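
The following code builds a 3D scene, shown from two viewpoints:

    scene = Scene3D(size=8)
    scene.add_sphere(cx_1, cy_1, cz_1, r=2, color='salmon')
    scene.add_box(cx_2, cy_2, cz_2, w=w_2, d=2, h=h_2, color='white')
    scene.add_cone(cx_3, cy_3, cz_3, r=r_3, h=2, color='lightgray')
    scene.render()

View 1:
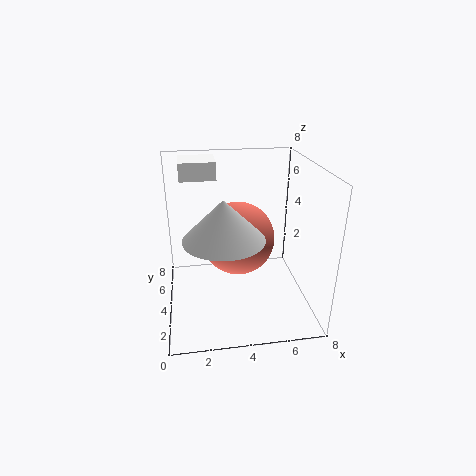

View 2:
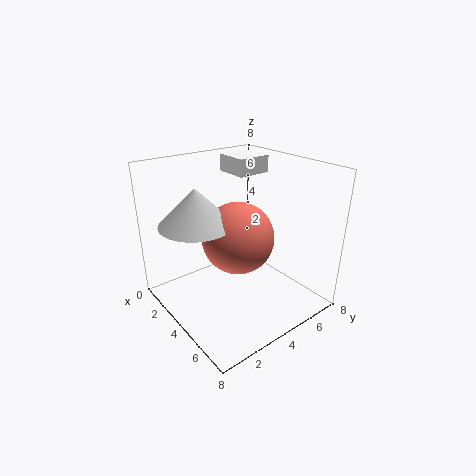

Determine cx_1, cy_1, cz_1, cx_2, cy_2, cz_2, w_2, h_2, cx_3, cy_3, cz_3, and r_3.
cx_1 = 4, cy_1 = 4, cz_1 = 4, cx_2 = 1, cy_2 = 5, cz_2 = 7, w_2 = 2, h_2 = 1, cx_3 = 3, cy_3 = 2, cz_3 = 5, r_3 = 2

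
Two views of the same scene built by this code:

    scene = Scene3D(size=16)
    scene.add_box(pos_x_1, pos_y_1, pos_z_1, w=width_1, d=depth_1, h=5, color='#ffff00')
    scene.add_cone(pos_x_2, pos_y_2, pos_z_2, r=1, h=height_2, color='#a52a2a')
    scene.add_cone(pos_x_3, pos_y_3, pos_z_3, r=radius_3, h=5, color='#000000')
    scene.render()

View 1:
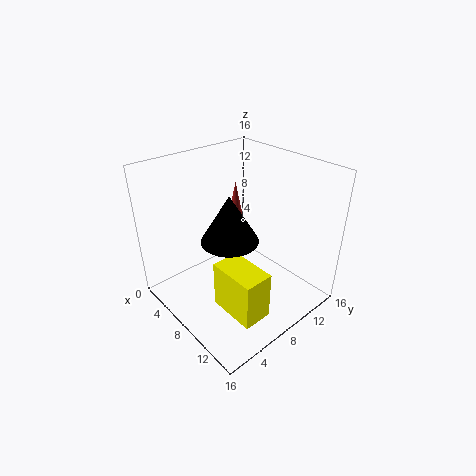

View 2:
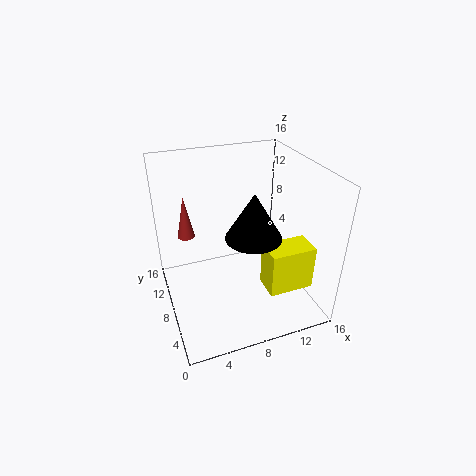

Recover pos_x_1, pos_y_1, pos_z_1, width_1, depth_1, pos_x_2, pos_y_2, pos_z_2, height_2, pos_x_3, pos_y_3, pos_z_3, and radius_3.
pos_x_1 = 10, pos_y_1 = 3, pos_z_1 = 3, width_1 = 5, depth_1 = 3, pos_x_2 = 3, pos_y_2 = 12, pos_z_2 = 7, height_2 = 5, pos_x_3 = 9, pos_y_3 = 6, pos_z_3 = 9, radius_3 = 3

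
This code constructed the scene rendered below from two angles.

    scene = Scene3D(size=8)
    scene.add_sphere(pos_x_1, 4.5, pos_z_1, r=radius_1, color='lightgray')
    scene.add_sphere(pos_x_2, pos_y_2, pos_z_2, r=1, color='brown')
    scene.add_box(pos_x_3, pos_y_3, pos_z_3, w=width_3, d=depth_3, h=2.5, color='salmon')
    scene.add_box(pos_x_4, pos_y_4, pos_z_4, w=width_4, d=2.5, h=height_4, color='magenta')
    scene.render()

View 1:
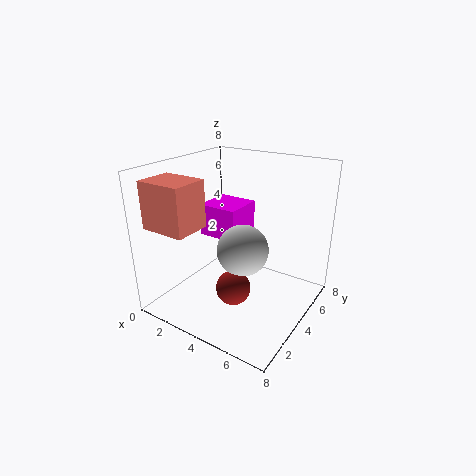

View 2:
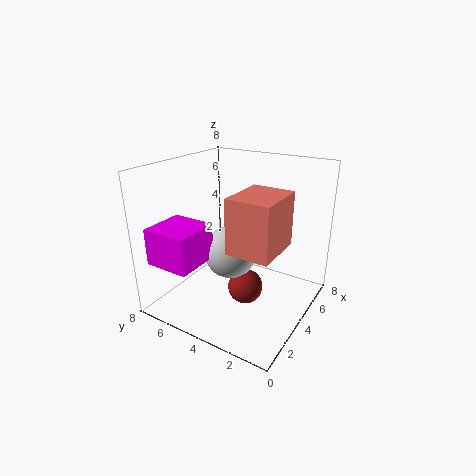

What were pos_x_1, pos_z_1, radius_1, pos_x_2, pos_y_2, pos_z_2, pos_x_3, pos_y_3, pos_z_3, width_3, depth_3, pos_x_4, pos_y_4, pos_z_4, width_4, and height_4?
pos_x_1 = 4; pos_z_1 = 3; radius_1 = 1.5; pos_x_2 = 4; pos_y_2 = 3.5; pos_z_2 = 1; pos_x_3 = 0.5; pos_y_3 = 0.5; pos_z_3 = 5; width_3 = 2.5; depth_3 = 2; pos_x_4 = 0.5; pos_y_4 = 5; pos_z_4 = 3; width_4 = 2.5; height_4 = 2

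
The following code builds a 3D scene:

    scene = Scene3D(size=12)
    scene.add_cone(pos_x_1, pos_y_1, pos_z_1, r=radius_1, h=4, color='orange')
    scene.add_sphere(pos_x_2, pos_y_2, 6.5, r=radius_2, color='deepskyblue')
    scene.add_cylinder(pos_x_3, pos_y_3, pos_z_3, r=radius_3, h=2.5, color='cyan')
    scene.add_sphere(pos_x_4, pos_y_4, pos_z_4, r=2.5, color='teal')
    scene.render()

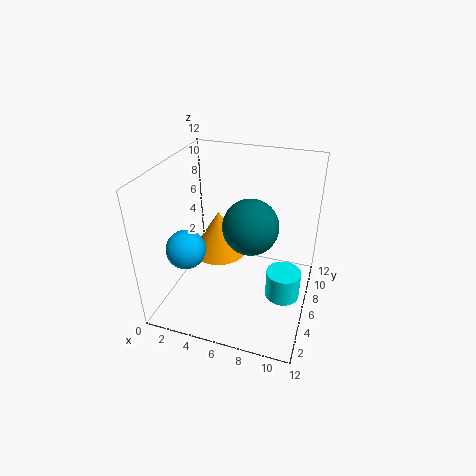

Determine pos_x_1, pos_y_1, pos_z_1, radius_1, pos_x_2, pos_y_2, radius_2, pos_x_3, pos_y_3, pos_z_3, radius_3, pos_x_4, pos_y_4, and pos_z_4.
pos_x_1 = 3.5, pos_y_1 = 8, pos_z_1 = 3, radius_1 = 2.5, pos_x_2 = 3, pos_y_2 = 2.5, radius_2 = 1.5, pos_x_3 = 10, pos_y_3 = 6.5, pos_z_3 = 0.5, radius_3 = 1.5, pos_x_4 = 6.5, pos_y_4 = 8, pos_z_4 = 6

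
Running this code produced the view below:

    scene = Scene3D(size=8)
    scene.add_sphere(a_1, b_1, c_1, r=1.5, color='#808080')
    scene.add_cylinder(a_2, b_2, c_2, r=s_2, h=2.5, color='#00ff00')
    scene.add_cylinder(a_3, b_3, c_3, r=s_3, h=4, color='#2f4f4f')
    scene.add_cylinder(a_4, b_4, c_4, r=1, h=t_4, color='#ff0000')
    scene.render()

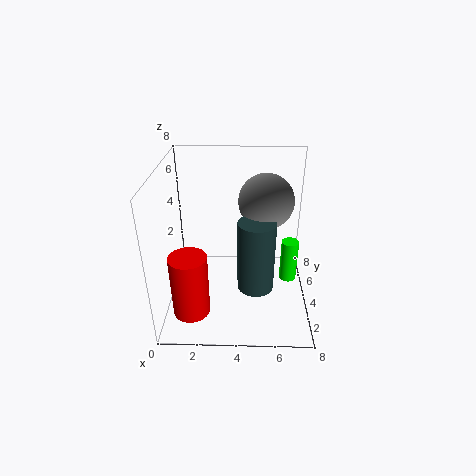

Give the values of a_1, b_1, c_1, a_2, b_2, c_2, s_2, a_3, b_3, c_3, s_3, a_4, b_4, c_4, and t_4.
a_1 = 5.5, b_1 = 4.5, c_1 = 6, a_2 = 7, b_2 = 4.5, c_2 = 1, s_2 = 0.5, a_3 = 5, b_3 = 3, c_3 = 1.5, s_3 = 1, a_4 = 1.5, b_4 = 2, c_4 = 0.5, t_4 = 3.5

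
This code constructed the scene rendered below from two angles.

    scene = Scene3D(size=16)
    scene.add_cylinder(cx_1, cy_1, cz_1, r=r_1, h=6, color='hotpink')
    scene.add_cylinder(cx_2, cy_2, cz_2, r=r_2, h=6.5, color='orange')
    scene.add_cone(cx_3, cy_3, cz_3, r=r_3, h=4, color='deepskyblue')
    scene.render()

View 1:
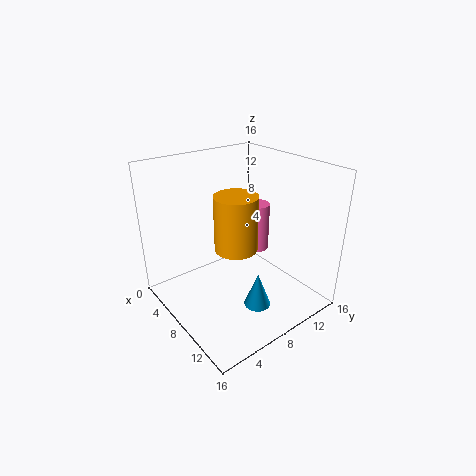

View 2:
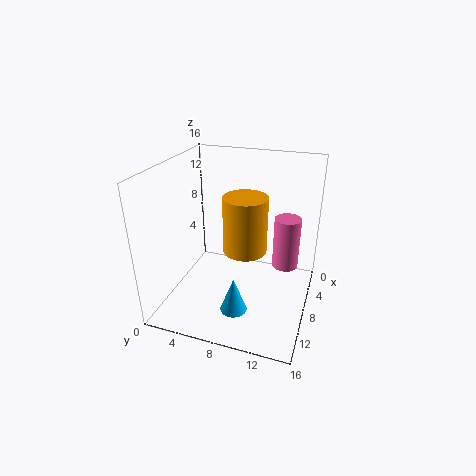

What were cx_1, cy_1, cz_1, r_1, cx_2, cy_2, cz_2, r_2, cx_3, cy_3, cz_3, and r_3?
cx_1 = 5.5, cy_1 = 13, cz_1 = 4, r_1 = 1.5, cx_2 = 7, cy_2 = 8.5, cz_2 = 6, r_2 = 2.5, cx_3 = 11, cy_3 = 8.5, cz_3 = 0.5, r_3 = 1.5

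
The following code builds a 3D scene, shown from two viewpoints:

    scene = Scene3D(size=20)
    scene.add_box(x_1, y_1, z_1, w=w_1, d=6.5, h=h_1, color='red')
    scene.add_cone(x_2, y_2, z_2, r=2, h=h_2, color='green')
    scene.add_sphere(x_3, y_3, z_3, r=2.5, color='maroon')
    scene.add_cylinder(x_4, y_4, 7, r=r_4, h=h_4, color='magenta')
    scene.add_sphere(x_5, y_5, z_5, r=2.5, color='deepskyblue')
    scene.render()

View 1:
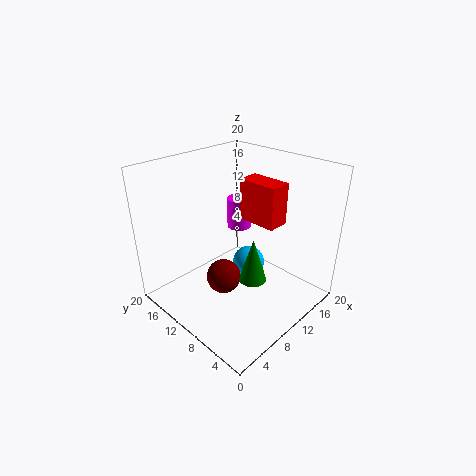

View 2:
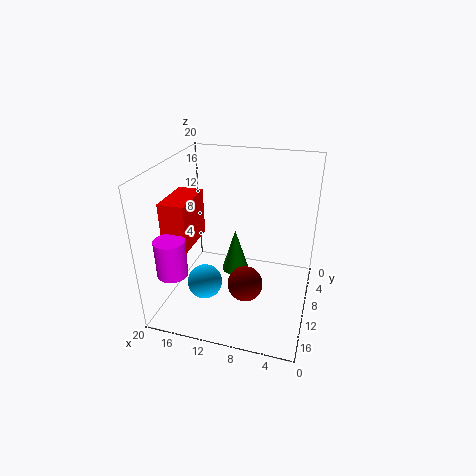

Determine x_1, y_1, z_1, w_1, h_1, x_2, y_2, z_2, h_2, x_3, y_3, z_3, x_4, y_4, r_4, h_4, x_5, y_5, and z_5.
x_1 = 15.5, y_1 = 8.5, z_1 = 9.5, w_1 = 3.5, h_1 = 6.5, x_2 = 11, y_2 = 8, z_2 = 3.5, h_2 = 6.5, x_3 = 8.5, y_3 = 11.5, z_3 = 3.5, x_4 = 17, y_4 = 16.5, r_4 = 2, h_4 = 5, x_5 = 14.5, y_5 = 12, z_5 = 3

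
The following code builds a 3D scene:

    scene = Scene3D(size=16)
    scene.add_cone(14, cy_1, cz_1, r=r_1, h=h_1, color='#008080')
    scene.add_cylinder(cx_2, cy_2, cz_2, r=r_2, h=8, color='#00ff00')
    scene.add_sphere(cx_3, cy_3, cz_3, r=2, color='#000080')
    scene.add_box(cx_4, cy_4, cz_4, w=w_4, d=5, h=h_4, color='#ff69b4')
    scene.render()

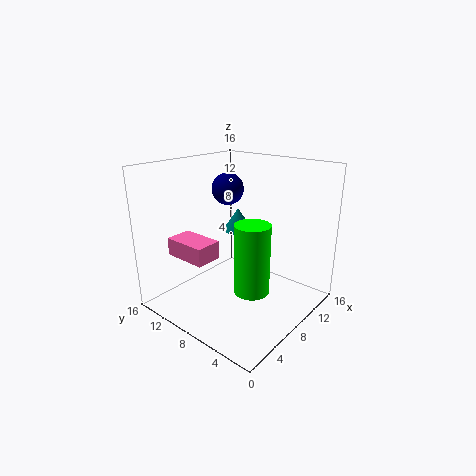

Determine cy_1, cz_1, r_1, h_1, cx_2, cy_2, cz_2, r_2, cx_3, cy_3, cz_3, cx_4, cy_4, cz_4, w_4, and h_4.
cy_1 = 13, cz_1 = 6, r_1 = 2, h_1 = 3, cx_2 = 8, cy_2 = 6, cz_2 = 2, r_2 = 2, cx_3 = 12, cy_3 = 13, cz_3 = 12, cx_4 = 3, cy_4 = 9, cz_4 = 6, w_4 = 3, h_4 = 2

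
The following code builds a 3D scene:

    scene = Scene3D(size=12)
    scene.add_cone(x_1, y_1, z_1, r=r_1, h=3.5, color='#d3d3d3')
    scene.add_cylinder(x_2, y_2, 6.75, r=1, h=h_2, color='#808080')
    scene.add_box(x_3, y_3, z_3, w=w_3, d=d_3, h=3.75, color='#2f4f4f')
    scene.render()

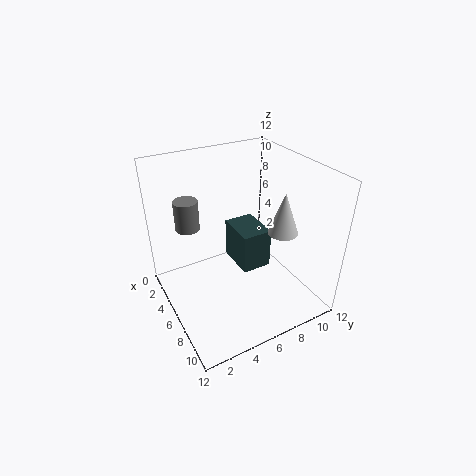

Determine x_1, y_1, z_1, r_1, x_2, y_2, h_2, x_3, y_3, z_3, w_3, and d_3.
x_1 = 7.75; y_1 = 9.25; z_1 = 6.5; r_1 = 1.25; x_2 = 3.75; y_2 = 2.5; h_2 = 2.5; x_3 = 1.75; y_3 = 7; z_3 = 1.5; w_3 = 3.75; d_3 = 2.75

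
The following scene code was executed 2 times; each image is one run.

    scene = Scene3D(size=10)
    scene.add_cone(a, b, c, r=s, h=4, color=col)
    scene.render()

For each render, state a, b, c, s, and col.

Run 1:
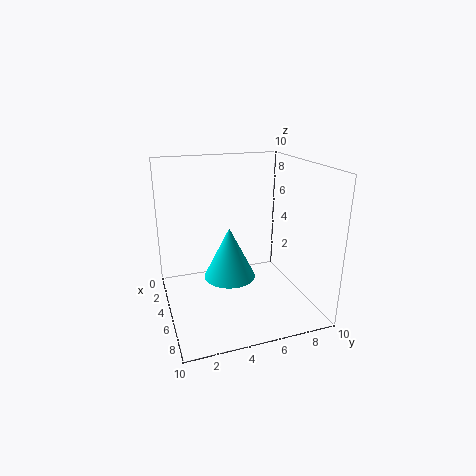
a = 3
b = 5
c = 1
s = 2
col = 'cyan'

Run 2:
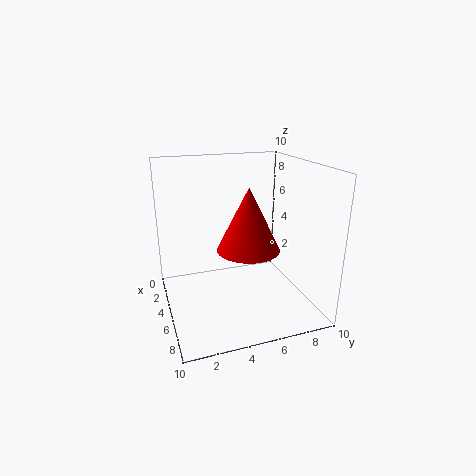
a = 7
b = 5
c = 5
s = 2
col = 'red'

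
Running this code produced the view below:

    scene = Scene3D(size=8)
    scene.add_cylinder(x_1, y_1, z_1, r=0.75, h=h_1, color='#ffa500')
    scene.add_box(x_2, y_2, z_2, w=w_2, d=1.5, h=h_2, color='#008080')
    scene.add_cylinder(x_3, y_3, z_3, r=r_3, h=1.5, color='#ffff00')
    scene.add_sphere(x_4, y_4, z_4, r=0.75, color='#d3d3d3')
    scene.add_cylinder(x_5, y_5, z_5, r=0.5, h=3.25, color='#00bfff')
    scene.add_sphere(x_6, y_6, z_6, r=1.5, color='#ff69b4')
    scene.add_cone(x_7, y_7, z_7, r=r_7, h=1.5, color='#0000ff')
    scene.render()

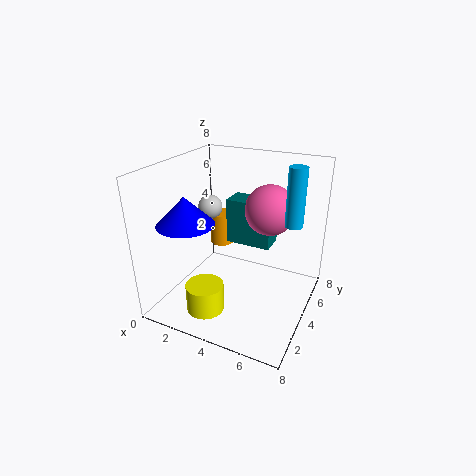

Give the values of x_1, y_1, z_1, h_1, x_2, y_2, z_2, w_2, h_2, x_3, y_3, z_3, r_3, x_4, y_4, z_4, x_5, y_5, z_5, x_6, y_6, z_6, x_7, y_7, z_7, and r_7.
x_1 = 1.75; y_1 = 6.25; z_1 = 2.25; h_1 = 2; x_2 = 2.5; y_2 = 5.5; z_2 = 2.75; w_2 = 2.75; h_2 = 2.75; x_3 = 3.25; y_3 = 1.5; z_3 = 0.75; r_3 = 1; x_4 = 1.25; y_4 = 5.75; z_4 = 4.75; x_5 = 6.75; y_5 = 5.25; z_5 = 4.75; x_6 = 5; y_6 = 6.25; z_6 = 5; x_7 = 2; y_7 = 2; z_7 = 5.25; r_7 = 1.5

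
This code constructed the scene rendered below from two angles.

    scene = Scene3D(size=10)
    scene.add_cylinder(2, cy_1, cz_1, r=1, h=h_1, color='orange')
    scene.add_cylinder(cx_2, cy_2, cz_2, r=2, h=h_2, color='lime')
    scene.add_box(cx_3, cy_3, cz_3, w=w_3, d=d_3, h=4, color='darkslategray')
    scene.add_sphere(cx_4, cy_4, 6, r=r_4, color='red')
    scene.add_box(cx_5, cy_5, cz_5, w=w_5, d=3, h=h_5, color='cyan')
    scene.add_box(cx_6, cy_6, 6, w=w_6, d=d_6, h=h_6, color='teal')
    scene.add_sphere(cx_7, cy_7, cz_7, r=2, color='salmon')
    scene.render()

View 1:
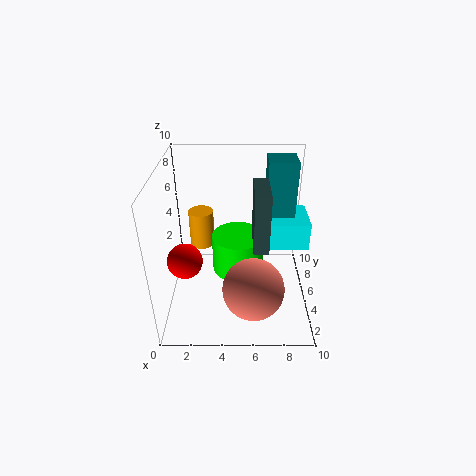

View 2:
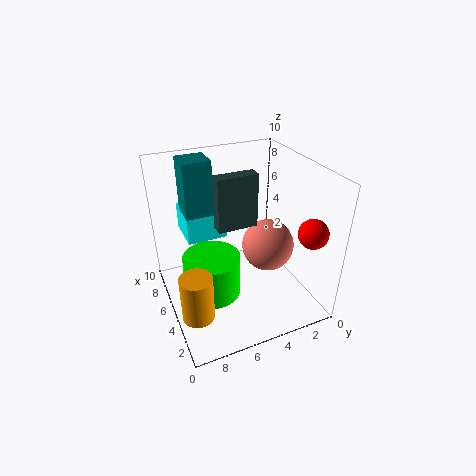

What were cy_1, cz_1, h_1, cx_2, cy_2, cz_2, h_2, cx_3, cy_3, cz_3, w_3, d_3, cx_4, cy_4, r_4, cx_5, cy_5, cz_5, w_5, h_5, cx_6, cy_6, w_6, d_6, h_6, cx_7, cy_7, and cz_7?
cy_1 = 9
cz_1 = 2
h_1 = 3
cx_2 = 5
cy_2 = 7
cz_2 = 1
h_2 = 3
cx_3 = 6
cy_3 = 3
cz_3 = 5
w_3 = 1
d_3 = 3
cx_4 = 2
cy_4 = 1
r_4 = 1
cx_5 = 7
cy_5 = 5
cz_5 = 4
w_5 = 3
h_5 = 2
cx_6 = 7
cy_6 = 6
w_6 = 2
d_6 = 2
h_6 = 4
cx_7 = 6
cy_7 = 2
cz_7 = 3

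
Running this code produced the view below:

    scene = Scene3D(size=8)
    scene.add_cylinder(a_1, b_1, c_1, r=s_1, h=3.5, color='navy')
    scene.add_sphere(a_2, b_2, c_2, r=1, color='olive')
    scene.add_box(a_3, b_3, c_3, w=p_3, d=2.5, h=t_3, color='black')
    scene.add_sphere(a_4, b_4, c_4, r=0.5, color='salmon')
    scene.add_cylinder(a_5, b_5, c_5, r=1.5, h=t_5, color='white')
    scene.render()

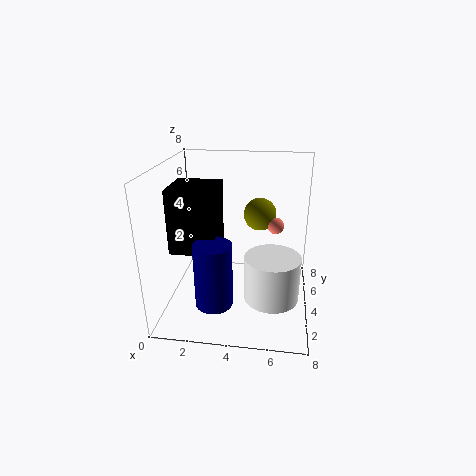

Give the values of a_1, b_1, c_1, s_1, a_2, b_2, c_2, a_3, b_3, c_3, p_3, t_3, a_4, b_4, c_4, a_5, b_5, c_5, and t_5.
a_1 = 3
b_1 = 2
c_1 = 1
s_1 = 1
a_2 = 5
b_2 = 6.5
c_2 = 4.5
a_3 = 0.5
b_3 = 2.5
c_3 = 3.5
p_3 = 2.5
t_3 = 3.5
a_4 = 6
b_4 = 6
c_4 = 4
a_5 = 6
b_5 = 3
c_5 = 1
t_5 = 2.5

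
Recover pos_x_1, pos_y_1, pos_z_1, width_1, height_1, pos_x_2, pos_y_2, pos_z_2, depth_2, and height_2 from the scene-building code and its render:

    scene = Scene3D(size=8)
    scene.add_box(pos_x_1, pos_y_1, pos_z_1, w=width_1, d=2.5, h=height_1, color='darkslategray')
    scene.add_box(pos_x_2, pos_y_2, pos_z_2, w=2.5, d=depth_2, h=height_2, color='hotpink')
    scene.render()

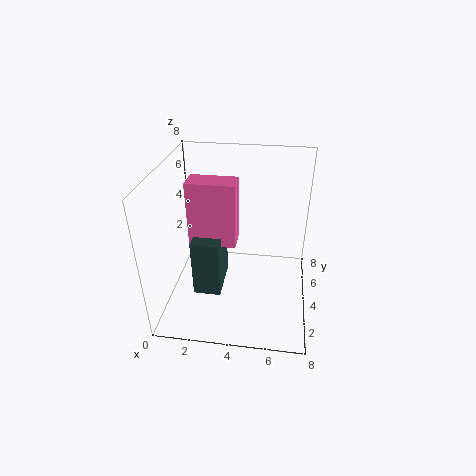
pos_x_1 = 1.75; pos_y_1 = 2.25; pos_z_1 = 1.25; width_1 = 1.5; height_1 = 3.25; pos_x_2 = 1.5; pos_y_2 = 3; pos_z_2 = 4; depth_2 = 1.25; height_2 = 3.5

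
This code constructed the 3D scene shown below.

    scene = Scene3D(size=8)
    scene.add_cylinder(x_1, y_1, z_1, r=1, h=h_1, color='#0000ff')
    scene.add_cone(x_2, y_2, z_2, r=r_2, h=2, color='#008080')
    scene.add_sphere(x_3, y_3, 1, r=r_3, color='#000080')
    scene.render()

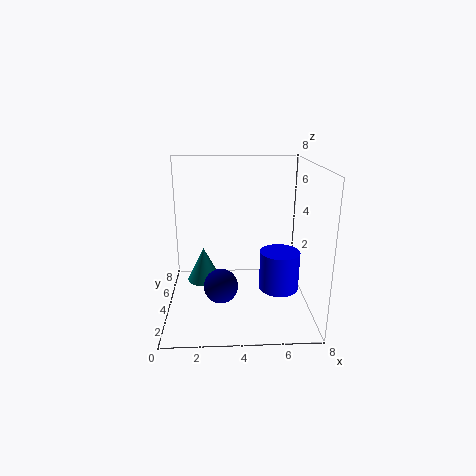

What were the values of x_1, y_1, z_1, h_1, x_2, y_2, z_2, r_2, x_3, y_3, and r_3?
x_1 = 6
y_1 = 2
z_1 = 2
h_1 = 2
x_2 = 2
y_2 = 5
z_2 = 1
r_2 = 1
x_3 = 3
y_3 = 4
r_3 = 1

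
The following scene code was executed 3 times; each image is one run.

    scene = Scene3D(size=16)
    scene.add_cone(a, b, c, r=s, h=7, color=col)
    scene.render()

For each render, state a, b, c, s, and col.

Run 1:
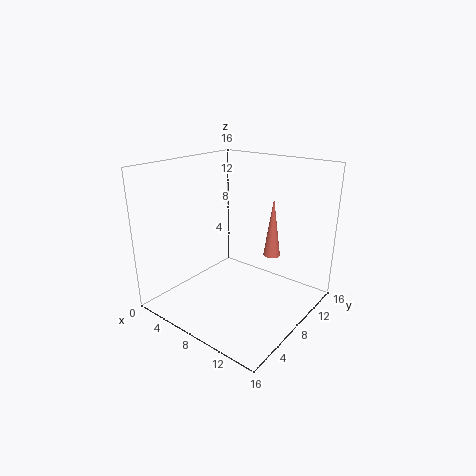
a = 10, b = 12, c = 5, s = 1, col = 'salmon'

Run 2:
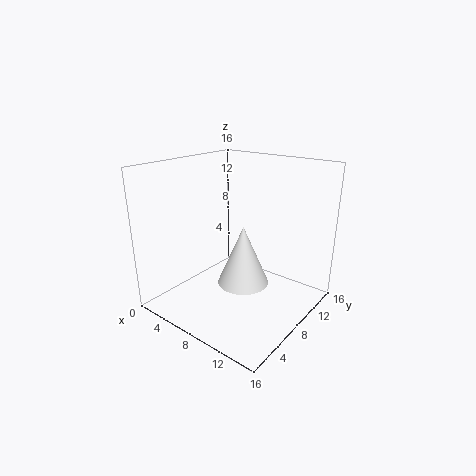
a = 8, b = 9, c = 2, s = 3, col = 'white'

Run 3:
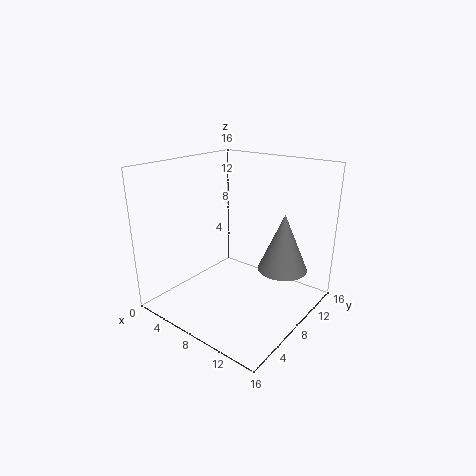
a = 11, b = 13, c = 3, s = 3, col = 'gray'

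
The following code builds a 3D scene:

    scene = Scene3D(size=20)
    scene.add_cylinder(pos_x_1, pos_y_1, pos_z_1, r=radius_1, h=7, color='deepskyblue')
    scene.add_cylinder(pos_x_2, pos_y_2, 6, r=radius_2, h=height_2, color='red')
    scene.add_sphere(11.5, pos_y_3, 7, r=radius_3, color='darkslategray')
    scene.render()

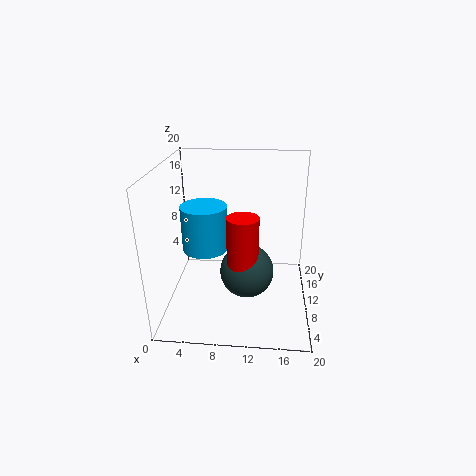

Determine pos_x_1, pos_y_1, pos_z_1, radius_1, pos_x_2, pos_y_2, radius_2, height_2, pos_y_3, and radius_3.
pos_x_1 = 4.5
pos_y_1 = 14
pos_z_1 = 6
radius_1 = 3.5
pos_x_2 = 11
pos_y_2 = 5.5
radius_2 = 2
height_2 = 9
pos_y_3 = 6.5
radius_3 = 3.5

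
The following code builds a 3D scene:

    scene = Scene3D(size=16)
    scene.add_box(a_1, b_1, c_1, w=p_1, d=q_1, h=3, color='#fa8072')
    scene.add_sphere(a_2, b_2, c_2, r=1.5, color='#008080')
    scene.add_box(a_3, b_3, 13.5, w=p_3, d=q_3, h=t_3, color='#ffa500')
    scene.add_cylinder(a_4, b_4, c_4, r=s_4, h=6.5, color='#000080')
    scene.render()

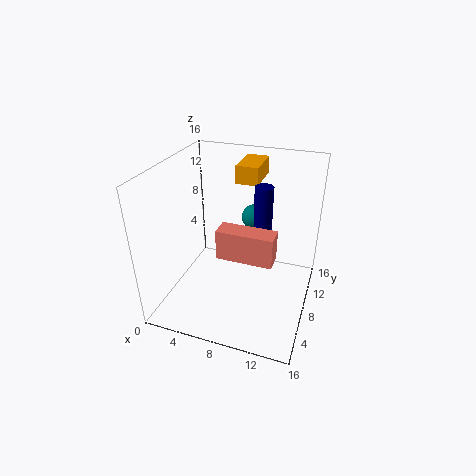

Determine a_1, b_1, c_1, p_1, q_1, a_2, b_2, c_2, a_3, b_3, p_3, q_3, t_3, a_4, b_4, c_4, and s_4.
a_1 = 7.5; b_1 = 3; c_1 = 8.5; p_1 = 5.5; q_1 = 2; a_2 = 8.5; b_2 = 12.5; c_2 = 8.5; a_3 = 7; b_3 = 10; p_3 = 2.5; q_3 = 4.5; t_3 = 2; a_4 = 10.5; b_4 = 9; c_4 = 7.5; s_4 = 1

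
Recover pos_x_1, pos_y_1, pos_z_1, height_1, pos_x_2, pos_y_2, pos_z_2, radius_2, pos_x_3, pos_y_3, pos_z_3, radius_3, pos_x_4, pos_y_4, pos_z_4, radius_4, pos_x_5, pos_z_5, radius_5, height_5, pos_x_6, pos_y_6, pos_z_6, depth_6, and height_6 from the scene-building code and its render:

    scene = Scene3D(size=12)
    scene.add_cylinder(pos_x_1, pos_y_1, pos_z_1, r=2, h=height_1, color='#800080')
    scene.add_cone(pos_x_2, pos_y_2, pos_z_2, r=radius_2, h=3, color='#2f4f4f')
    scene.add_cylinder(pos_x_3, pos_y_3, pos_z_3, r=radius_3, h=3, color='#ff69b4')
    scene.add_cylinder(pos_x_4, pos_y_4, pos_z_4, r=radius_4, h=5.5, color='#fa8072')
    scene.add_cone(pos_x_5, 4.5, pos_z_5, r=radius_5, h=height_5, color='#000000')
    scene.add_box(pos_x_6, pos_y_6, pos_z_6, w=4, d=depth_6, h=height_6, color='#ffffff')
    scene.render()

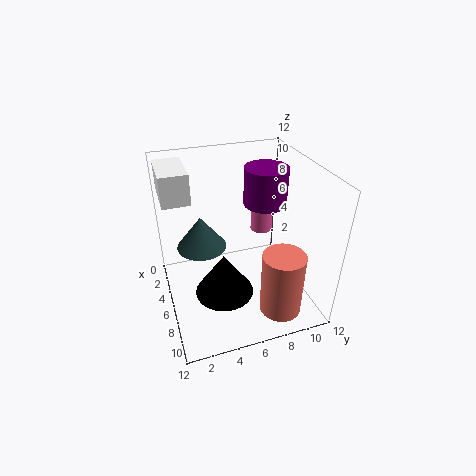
pos_x_1 = 2.75; pos_y_1 = 9.75; pos_z_1 = 7; height_1 = 3.5; pos_x_2 = 3; pos_y_2 = 3.5; pos_z_2 = 3.75; radius_2 = 2.25; pos_x_3 = 3.25; pos_y_3 = 9.25; pos_z_3 = 4.75; radius_3 = 1; pos_x_4 = 9.25; pos_y_4 = 8.75; pos_z_4 = 0.25; radius_4 = 1.75; pos_x_5 = 6.75; pos_z_5 = 1.25; radius_5 = 2.5; height_5 = 3.75; pos_x_6 = 1.25; pos_y_6 = 0.25; pos_z_6 = 9.25; depth_6 = 2.25; height_6 = 2.5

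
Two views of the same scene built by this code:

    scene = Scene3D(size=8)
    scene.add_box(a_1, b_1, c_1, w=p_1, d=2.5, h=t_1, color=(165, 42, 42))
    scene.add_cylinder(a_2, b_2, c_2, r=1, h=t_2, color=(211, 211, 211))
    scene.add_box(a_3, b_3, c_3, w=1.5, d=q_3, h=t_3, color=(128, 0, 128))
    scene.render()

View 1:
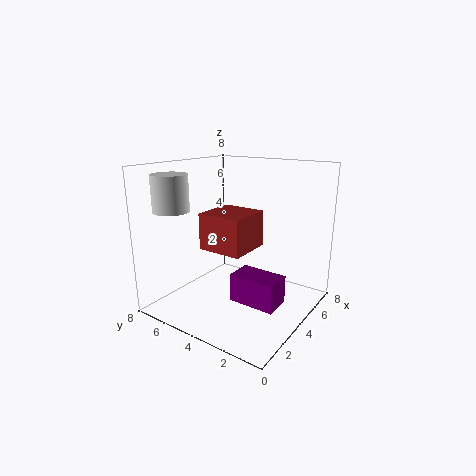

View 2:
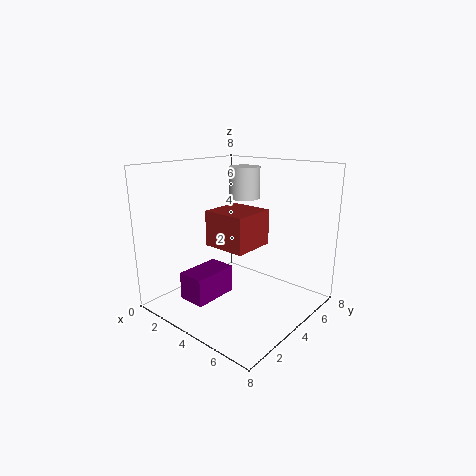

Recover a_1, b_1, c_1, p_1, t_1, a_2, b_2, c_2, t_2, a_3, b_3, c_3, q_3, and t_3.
a_1 = 2.5; b_1 = 3; c_1 = 3.5; p_1 = 2.5; t_1 = 2; a_2 = 2; b_2 = 7; c_2 = 5.5; t_2 = 2; a_3 = 2.5; b_3 = 1; c_3 = 1; q_3 = 2.5; t_3 = 1.5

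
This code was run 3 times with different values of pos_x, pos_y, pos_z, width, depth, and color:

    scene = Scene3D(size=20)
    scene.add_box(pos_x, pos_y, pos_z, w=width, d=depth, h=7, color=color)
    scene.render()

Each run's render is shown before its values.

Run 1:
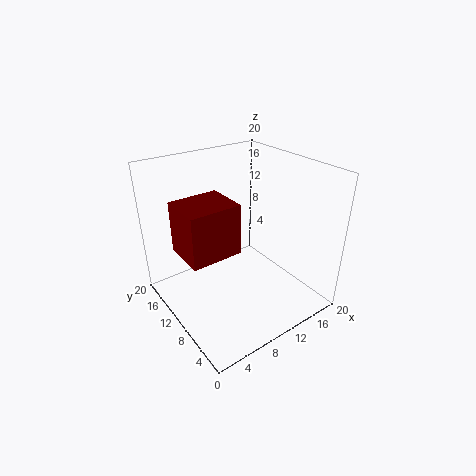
pos_x = 2; pos_y = 8; pos_z = 9; width = 7; depth = 6; color = 'maroon'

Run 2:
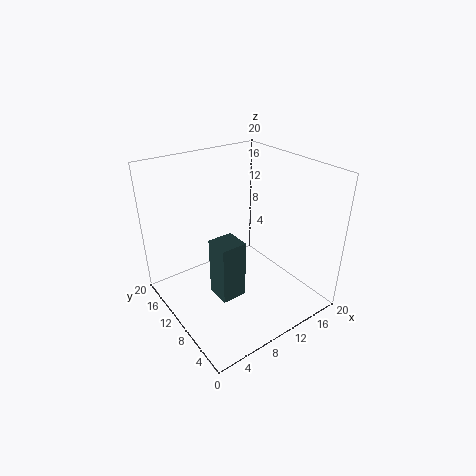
pos_x = 3; pos_y = 3; pos_z = 7; width = 3; depth = 3; color = 'darkslategray'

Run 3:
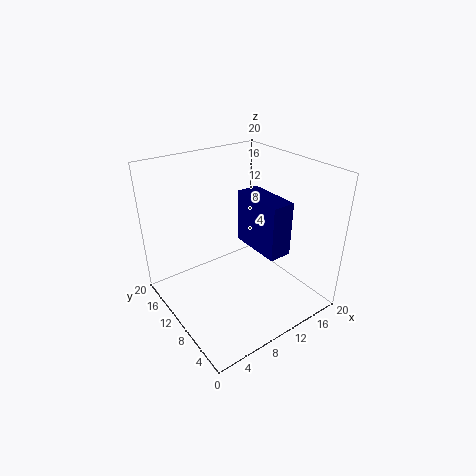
pos_x = 10; pos_y = 3; pos_z = 10; width = 3; depth = 7; color = 'navy'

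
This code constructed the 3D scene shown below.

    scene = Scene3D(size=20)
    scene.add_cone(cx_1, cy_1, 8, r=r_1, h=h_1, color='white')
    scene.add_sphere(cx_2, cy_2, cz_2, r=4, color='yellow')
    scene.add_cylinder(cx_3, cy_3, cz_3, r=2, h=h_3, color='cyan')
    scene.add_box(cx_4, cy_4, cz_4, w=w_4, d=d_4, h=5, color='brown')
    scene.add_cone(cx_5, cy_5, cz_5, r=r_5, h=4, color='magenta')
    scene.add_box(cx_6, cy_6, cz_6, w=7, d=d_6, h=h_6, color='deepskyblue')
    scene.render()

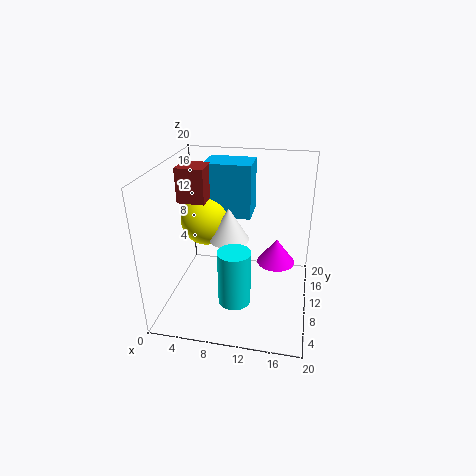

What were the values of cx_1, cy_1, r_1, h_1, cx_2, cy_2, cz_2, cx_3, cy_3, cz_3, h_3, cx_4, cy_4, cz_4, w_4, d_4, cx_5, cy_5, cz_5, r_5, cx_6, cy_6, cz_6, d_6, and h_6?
cx_1 = 8; cy_1 = 13; r_1 = 3; h_1 = 5; cx_2 = 4; cy_2 = 15; cz_2 = 10; cx_3 = 11; cy_3 = 3; cz_3 = 5; h_3 = 7; cx_4 = 1; cy_4 = 11; cz_4 = 14; w_4 = 4; d_4 = 4; cx_5 = 15; cy_5 = 16; cz_5 = 3; r_5 = 3; cx_6 = 4; cy_6 = 14; cz_6 = 11; d_6 = 5; h_6 = 8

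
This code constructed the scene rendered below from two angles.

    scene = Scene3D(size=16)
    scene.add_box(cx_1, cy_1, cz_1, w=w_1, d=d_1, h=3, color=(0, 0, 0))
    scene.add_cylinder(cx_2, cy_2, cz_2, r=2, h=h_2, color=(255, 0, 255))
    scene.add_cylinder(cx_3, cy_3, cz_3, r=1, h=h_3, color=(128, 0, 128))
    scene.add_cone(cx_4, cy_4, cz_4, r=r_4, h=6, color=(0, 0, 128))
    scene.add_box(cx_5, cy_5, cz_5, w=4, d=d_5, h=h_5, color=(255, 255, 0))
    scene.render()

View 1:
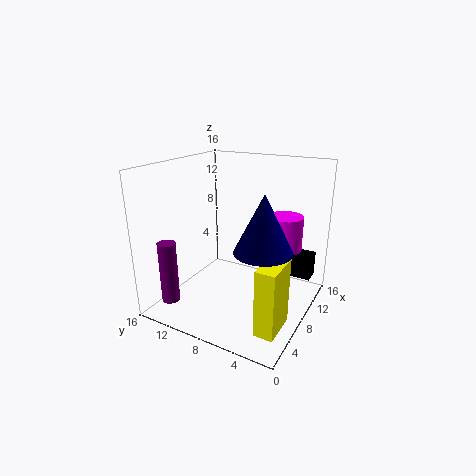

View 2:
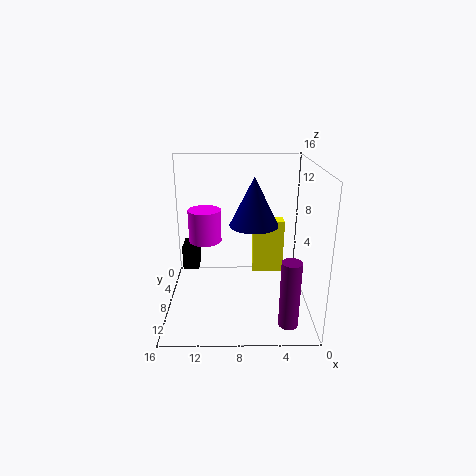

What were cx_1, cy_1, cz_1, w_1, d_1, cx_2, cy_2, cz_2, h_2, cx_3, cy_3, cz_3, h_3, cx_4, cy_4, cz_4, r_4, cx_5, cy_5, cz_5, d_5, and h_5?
cx_1 = 13, cy_1 = 1, cz_1 = 2, w_1 = 2, d_1 = 3, cx_2 = 12, cy_2 = 4, cz_2 = 6, h_2 = 4, cx_3 = 3, cy_3 = 14, cz_3 = 1, h_3 = 7, cx_4 = 6, cy_4 = 4, cz_4 = 8, r_4 = 3, cx_5 = 2, cy_5 = 1, cz_5 = 1, d_5 = 2, h_5 = 7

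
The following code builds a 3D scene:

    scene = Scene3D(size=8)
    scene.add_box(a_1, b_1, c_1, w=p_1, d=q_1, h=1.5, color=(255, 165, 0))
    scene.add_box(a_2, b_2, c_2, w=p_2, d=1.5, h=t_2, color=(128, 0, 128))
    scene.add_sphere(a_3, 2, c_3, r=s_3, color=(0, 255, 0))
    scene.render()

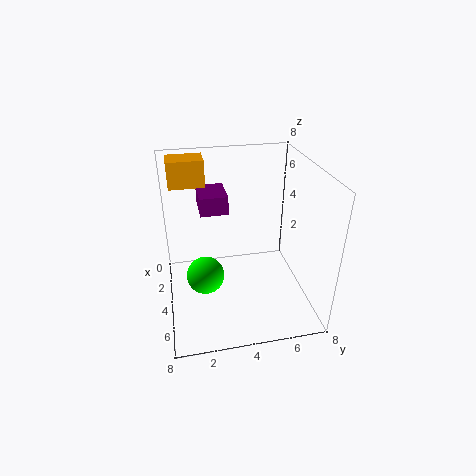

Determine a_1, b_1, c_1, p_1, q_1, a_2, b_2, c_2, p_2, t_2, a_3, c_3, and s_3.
a_1 = 1
b_1 = 0.5
c_1 = 6.5
p_1 = 1.5
q_1 = 2
a_2 = 2
b_2 = 2
c_2 = 5.5
p_2 = 2
t_2 = 1
a_3 = 5
c_3 = 2.5
s_3 = 1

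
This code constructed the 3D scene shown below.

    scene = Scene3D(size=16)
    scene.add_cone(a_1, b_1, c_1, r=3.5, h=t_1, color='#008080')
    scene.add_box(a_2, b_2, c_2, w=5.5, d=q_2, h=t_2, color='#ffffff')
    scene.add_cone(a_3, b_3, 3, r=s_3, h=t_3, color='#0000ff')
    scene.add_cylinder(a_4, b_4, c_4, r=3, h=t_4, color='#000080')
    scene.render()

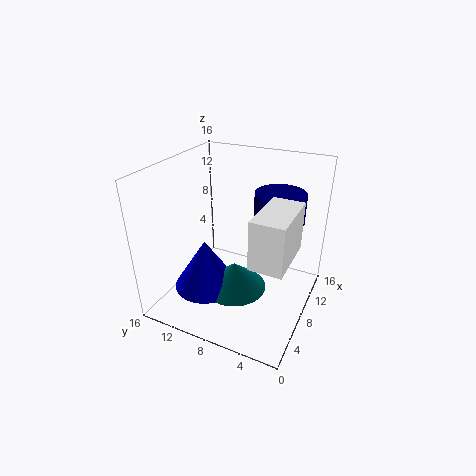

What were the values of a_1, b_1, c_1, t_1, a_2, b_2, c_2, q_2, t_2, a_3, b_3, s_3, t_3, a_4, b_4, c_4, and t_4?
a_1 = 6; b_1 = 7.5; c_1 = 3; t_1 = 3; a_2 = 0.5; b_2 = 0.5; c_2 = 10; q_2 = 3; t_2 = 4.5; a_3 = 5; b_3 = 10.5; s_3 = 3.5; t_3 = 5.5; a_4 = 13; b_4 = 5; c_4 = 8.5; t_4 = 3.5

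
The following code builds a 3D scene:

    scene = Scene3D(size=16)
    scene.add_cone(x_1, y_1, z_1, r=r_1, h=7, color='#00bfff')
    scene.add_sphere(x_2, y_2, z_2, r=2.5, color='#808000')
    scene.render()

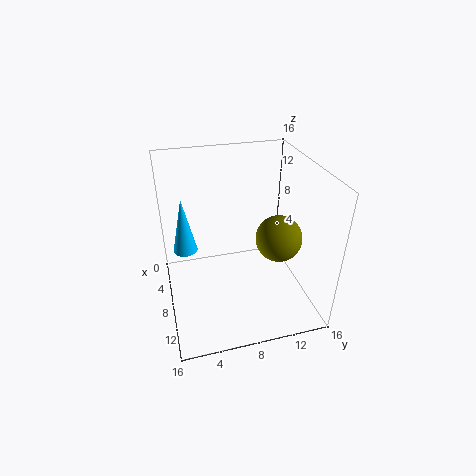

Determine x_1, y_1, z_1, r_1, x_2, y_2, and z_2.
x_1 = 3; y_1 = 2.5; z_1 = 4; r_1 = 1.5; x_2 = 10; y_2 = 12; z_2 = 8.5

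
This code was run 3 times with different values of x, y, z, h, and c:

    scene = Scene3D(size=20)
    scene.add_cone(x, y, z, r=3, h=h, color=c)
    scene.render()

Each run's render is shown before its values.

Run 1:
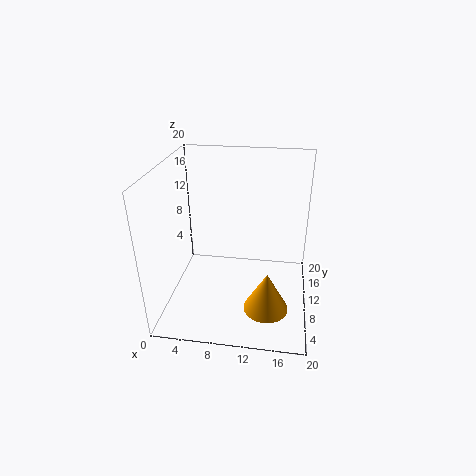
x = 14.5, y = 5.5, z = 2, h = 5.5, c = 'orange'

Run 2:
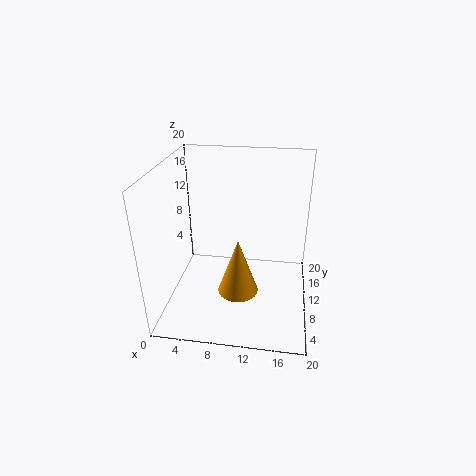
x = 10, y = 10, z = 1, h = 8.5, c = 'orange'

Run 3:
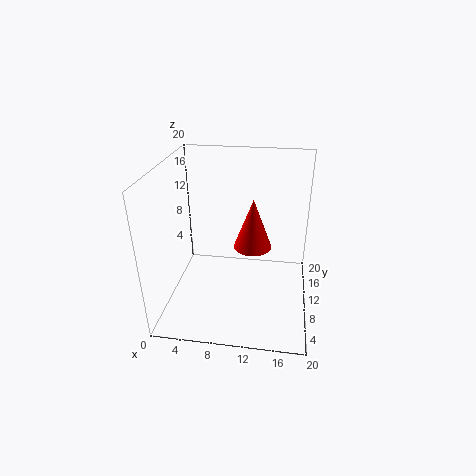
x = 11.5, y = 15.5, z = 5.5, h = 8, c = 'red'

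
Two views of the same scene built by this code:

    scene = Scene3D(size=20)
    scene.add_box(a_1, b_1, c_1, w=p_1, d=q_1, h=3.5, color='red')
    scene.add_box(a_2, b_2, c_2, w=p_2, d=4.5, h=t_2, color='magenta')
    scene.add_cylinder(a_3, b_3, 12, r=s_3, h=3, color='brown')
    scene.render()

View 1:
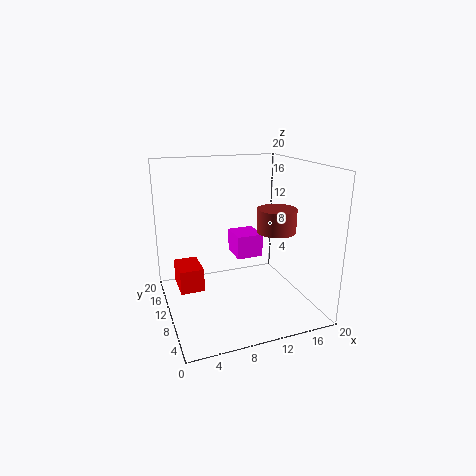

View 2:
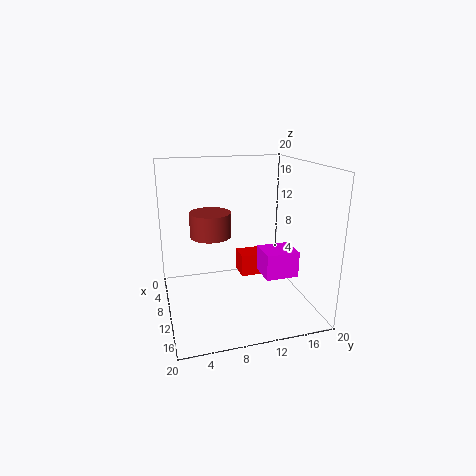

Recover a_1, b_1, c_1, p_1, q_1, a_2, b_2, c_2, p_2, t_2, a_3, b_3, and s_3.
a_1 = 2
b_1 = 12
c_1 = 1.5
p_1 = 3.5
q_1 = 5
a_2 = 11
b_2 = 12.5
c_2 = 5.5
p_2 = 4
t_2 = 3.5
a_3 = 13.5
b_3 = 5.5
s_3 = 2.5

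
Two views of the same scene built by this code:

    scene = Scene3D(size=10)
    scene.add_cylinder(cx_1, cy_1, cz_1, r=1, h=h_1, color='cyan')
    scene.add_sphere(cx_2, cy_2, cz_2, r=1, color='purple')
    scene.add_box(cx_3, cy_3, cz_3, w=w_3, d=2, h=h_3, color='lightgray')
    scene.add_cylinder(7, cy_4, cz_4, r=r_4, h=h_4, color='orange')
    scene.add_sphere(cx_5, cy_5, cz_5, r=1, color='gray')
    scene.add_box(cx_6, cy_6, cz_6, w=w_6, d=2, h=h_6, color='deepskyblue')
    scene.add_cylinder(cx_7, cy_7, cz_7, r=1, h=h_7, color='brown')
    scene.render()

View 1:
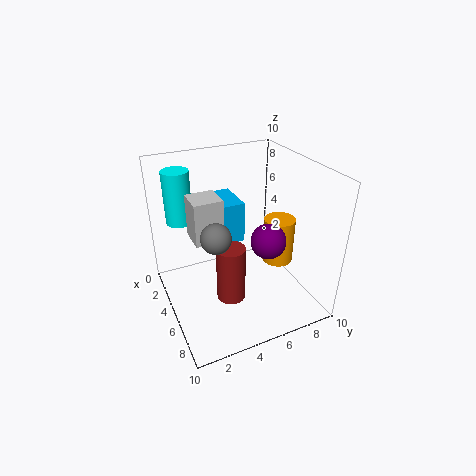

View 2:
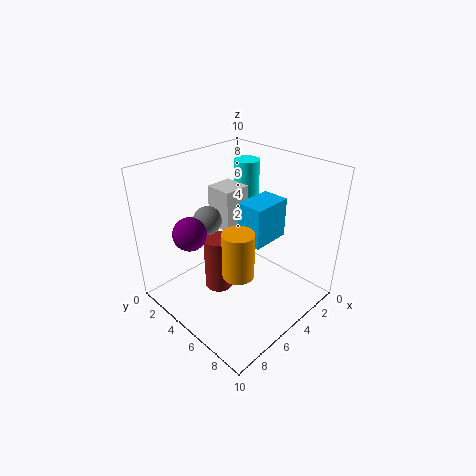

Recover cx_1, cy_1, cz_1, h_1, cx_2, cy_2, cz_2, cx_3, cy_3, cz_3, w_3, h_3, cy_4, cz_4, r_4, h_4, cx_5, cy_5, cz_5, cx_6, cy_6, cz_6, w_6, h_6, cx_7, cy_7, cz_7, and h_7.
cx_1 = 1; cy_1 = 2; cz_1 = 5; h_1 = 4; cx_2 = 9; cy_2 = 5; cz_2 = 7; cx_3 = 3; cy_3 = 2; cz_3 = 5; w_3 = 2; h_3 = 3; cy_4 = 7; cz_4 = 4; r_4 = 1; h_4 = 3; cx_5 = 6; cy_5 = 3; cz_5 = 6; cx_6 = 1; cy_6 = 4; cz_6 = 4; w_6 = 3; h_6 = 3; cx_7 = 6; cy_7 = 4; cz_7 = 1; h_7 = 4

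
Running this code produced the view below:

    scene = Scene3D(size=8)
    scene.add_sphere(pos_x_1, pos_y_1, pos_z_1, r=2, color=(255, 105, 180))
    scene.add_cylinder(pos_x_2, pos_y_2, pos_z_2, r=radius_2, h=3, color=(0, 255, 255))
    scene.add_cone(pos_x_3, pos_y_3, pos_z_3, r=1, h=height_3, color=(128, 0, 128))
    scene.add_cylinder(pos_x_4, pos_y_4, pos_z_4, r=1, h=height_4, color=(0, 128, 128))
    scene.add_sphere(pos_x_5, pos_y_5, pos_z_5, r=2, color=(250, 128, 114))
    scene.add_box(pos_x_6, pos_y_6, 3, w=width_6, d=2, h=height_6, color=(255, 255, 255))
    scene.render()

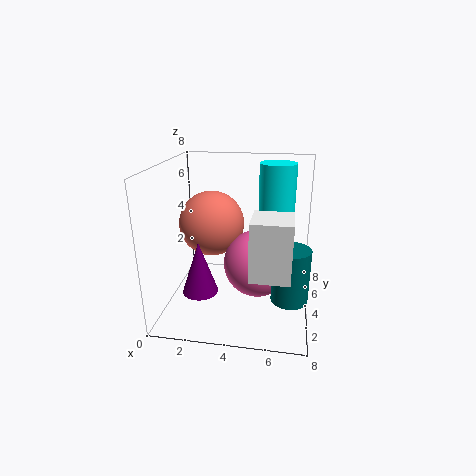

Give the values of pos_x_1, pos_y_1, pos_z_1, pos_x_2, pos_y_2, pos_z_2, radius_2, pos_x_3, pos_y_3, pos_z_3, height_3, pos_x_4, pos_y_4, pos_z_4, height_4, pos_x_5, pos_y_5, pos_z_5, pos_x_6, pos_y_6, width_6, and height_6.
pos_x_1 = 5
pos_y_1 = 5
pos_z_1 = 2
pos_x_2 = 6
pos_y_2 = 5
pos_z_2 = 5
radius_2 = 1
pos_x_3 = 2
pos_y_3 = 3
pos_z_3 = 1
height_3 = 3
pos_x_4 = 7
pos_y_4 = 3
pos_z_4 = 1
height_4 = 3
pos_x_5 = 2
pos_y_5 = 6
pos_z_5 = 4
pos_x_6 = 5
pos_y_6 = 1
width_6 = 2
height_6 = 3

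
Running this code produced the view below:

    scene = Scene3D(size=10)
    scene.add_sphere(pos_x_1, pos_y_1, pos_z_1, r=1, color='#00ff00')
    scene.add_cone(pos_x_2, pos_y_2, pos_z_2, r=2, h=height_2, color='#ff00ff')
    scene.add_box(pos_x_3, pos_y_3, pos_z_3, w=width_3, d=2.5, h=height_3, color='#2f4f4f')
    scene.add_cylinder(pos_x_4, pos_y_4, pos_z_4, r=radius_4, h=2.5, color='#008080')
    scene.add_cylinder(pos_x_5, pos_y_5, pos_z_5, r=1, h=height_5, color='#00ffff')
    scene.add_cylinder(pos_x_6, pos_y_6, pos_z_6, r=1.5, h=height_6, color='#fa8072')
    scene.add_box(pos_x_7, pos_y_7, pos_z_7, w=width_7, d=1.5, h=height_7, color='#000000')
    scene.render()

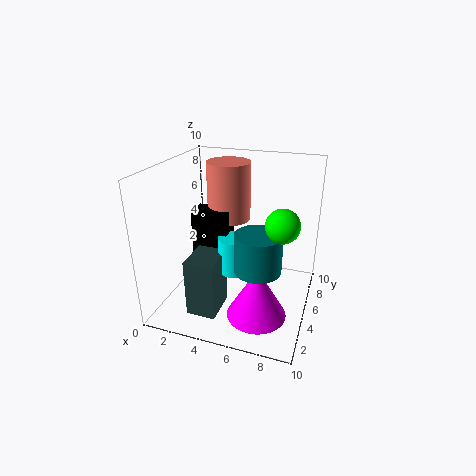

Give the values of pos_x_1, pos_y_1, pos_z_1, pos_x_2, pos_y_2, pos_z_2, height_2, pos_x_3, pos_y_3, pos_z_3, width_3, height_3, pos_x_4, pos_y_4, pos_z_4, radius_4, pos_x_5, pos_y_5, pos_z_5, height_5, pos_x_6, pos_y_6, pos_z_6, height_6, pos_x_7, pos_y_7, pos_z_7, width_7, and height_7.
pos_x_1 = 8.5, pos_y_1 = 2.5, pos_z_1 = 7.5, pos_x_2 = 7, pos_y_2 = 3, pos_z_2 = 0.5, height_2 = 3.5, pos_x_3 = 2.5, pos_y_3 = 1.5, pos_z_3 = 0.5, width_3 = 2, height_3 = 4, pos_x_4 = 7, pos_y_4 = 3, pos_z_4 = 4, radius_4 = 1.5, pos_x_5 = 5, pos_y_5 = 4, pos_z_5 = 3, height_5 = 2.5, pos_x_6 = 4, pos_y_6 = 6, pos_z_6 = 6, height_6 = 4, pos_x_7 = 2, pos_y_7 = 4, pos_z_7 = 3.5, width_7 = 2.5, height_7 = 3.5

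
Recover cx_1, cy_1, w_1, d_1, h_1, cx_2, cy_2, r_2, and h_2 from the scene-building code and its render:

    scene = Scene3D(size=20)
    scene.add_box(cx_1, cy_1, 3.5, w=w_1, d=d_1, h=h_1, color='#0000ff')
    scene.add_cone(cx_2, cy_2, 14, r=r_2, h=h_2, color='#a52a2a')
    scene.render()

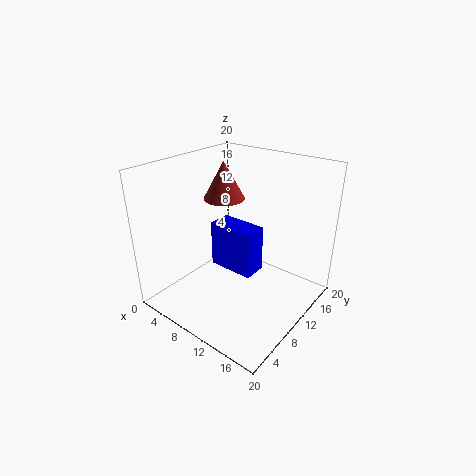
cx_1 = 4.5; cy_1 = 10.5; w_1 = 7; d_1 = 3.5; h_1 = 7; cx_2 = 5.5; cy_2 = 12.5; r_2 = 3; h_2 = 5.5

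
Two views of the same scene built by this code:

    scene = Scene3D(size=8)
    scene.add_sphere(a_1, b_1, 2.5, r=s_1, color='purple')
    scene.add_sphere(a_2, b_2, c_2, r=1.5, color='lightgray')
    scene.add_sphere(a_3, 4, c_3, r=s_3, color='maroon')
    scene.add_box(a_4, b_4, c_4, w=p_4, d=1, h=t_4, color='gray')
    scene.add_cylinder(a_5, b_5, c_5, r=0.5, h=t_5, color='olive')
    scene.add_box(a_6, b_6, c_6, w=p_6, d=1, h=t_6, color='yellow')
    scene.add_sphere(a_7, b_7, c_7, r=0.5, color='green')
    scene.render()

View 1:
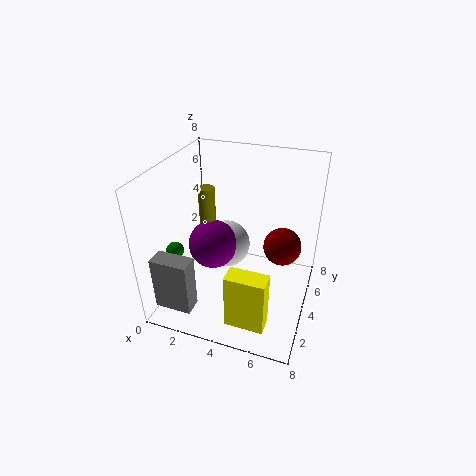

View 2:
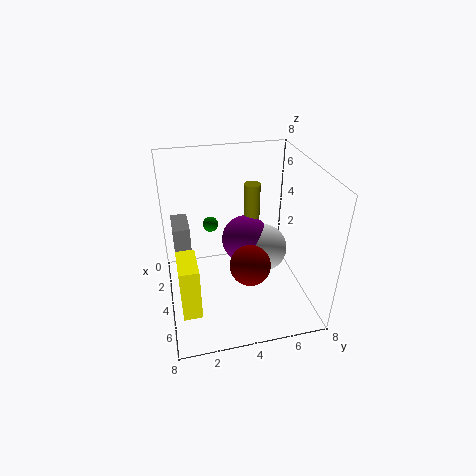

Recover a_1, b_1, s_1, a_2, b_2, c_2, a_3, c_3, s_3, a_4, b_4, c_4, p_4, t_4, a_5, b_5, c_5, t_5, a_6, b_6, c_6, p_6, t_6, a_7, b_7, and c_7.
a_1 = 2
b_1 = 5
s_1 = 1.5
a_2 = 2.5
b_2 = 6
c_2 = 2
a_3 = 6.5
c_3 = 4
s_3 = 1
a_4 = 0.5
b_4 = 0.5
c_4 = 1
p_4 = 2
t_4 = 3
a_5 = 1.5
b_5 = 5.5
c_5 = 3
t_5 = 3
a_6 = 4.5
b_6 = 0.5
c_6 = 1
p_6 = 2
t_6 = 3
a_7 = 0.5
b_7 = 3
c_7 = 3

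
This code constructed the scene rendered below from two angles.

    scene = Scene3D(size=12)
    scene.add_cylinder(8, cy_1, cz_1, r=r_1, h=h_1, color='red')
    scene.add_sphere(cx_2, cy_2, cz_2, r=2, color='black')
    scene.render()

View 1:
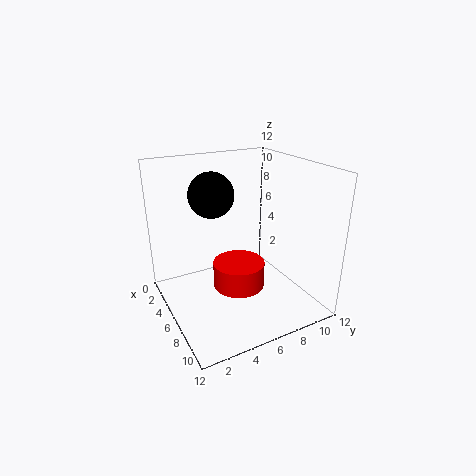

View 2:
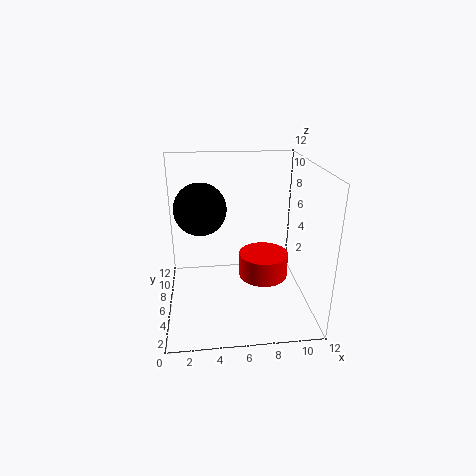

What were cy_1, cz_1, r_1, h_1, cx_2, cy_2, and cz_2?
cy_1 = 5, cz_1 = 3, r_1 = 2, h_1 = 2, cx_2 = 3, cy_2 = 5, cz_2 = 9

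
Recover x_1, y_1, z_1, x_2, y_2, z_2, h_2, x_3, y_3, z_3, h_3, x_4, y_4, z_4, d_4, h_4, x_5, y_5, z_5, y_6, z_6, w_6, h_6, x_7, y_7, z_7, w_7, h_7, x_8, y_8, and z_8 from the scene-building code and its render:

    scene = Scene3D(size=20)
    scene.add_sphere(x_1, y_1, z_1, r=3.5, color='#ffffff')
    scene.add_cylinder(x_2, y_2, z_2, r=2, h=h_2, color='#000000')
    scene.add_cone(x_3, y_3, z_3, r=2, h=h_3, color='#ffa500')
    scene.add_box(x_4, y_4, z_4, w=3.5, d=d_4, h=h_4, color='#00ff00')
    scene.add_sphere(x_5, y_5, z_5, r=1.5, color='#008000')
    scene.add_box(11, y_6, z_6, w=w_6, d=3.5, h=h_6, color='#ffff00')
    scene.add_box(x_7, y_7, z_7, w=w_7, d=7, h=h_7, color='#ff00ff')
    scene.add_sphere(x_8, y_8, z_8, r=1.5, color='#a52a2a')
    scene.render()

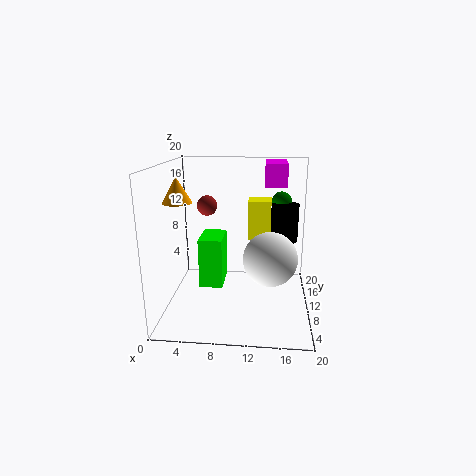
x_1 = 14.5; y_1 = 6.5; z_1 = 8.5; x_2 = 16.5; y_2 = 14; z_2 = 8.5; h_2 = 5.5; x_3 = 2; y_3 = 9; z_3 = 15; h_3 = 3.5; x_4 = 4; y_4 = 11; z_4 = 1.5; d_4 = 5.5; h_4 = 7.5; x_5 = 16; y_5 = 15.5; z_5 = 14; y_6 = 15; z_6 = 8; w_6 = 3.5; h_6 = 6; x_7 = 13.5; y_7 = 10.5; z_7 = 17; w_7 = 3; h_7 = 3; x_8 = 5; y_8 = 14; z_8 = 13.5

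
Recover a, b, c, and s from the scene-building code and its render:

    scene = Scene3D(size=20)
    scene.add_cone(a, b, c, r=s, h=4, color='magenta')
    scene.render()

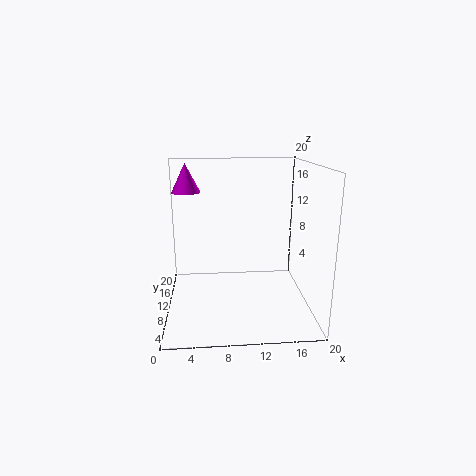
a = 3
b = 12.5
c = 16
s = 2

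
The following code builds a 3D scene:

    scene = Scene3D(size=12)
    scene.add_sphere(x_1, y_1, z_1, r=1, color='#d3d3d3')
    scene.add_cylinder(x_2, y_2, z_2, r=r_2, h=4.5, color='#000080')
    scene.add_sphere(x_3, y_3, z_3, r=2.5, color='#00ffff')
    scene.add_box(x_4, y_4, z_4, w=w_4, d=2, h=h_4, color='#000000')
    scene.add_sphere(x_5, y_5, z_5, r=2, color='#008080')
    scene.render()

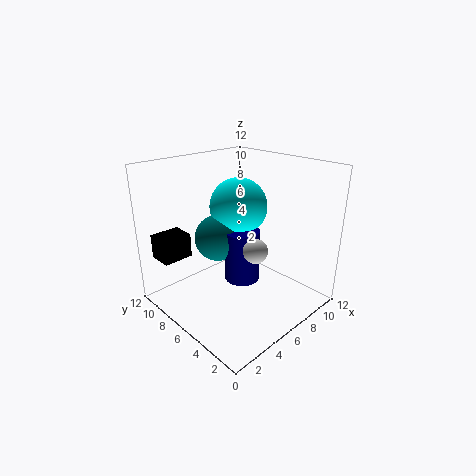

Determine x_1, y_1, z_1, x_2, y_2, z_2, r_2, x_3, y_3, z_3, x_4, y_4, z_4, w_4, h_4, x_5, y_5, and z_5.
x_1 = 6
y_1 = 4
z_1 = 5.5
x_2 = 6.5
y_2 = 6
z_2 = 2
r_2 = 1.5
x_3 = 7.5
y_3 = 7.5
z_3 = 8
x_4 = 0.5
y_4 = 8.5
z_4 = 4.5
w_4 = 2.5
h_4 = 2
x_5 = 5.5
y_5 = 8
z_5 = 5.5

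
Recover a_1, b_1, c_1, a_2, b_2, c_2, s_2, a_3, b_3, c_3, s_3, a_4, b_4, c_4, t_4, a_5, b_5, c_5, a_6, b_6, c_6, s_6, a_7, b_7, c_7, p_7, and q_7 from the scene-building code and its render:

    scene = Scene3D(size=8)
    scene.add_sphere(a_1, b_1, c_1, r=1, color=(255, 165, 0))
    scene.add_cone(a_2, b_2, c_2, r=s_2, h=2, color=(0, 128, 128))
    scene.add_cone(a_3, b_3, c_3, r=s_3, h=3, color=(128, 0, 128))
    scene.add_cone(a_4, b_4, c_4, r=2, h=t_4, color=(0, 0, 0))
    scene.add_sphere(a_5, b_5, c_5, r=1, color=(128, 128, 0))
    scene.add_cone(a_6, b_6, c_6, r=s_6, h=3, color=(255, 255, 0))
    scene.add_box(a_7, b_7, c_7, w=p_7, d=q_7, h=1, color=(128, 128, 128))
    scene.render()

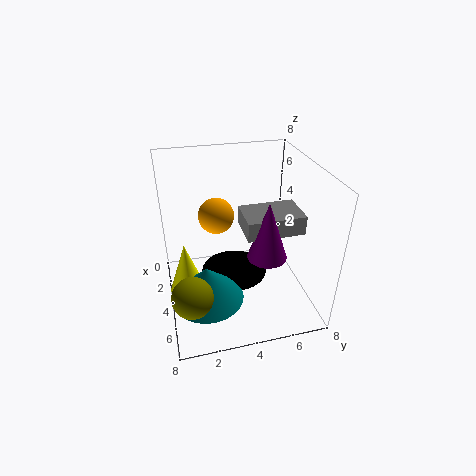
a_1 = 3, b_1 = 3, c_1 = 5, a_2 = 5, b_2 = 2, c_2 = 1, s_2 = 2, a_3 = 6, b_3 = 5, c_3 = 4, s_3 = 1, a_4 = 3, b_4 = 4, c_4 = 1, t_4 = 1, a_5 = 7, b_5 = 1, c_5 = 3, a_6 = 4, b_6 = 1, c_6 = 1, s_6 = 1, a_7 = 4, b_7 = 4, c_7 = 5, p_7 = 2, q_7 = 3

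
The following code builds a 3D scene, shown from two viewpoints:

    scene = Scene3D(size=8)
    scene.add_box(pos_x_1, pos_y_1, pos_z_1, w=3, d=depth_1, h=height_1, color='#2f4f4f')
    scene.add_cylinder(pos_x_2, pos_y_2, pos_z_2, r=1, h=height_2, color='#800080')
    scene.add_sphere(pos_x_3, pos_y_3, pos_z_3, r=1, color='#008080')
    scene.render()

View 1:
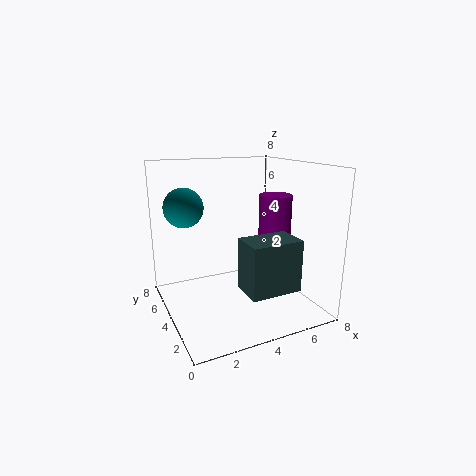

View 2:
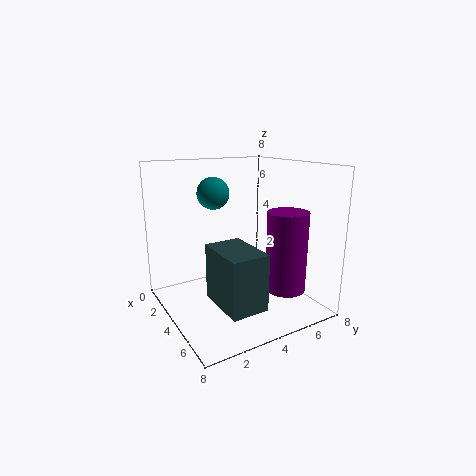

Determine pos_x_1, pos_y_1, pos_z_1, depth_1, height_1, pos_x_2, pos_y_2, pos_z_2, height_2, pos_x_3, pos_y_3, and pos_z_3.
pos_x_1 = 4; pos_y_1 = 2; pos_z_1 = 1; depth_1 = 2; height_1 = 3; pos_x_2 = 7; pos_y_2 = 5; pos_z_2 = 2; height_2 = 4; pos_x_3 = 1; pos_y_3 = 4; pos_z_3 = 6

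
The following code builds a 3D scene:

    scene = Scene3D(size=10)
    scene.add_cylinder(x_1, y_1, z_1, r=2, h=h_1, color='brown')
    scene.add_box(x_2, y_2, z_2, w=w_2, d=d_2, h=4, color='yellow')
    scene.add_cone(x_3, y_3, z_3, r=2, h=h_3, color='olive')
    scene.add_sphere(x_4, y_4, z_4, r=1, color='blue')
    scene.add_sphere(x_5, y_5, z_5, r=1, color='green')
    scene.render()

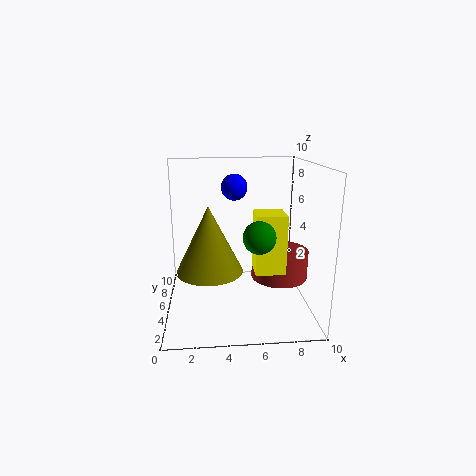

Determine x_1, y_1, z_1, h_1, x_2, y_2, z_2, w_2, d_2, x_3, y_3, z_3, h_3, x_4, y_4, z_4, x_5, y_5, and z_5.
x_1 = 8; y_1 = 5; z_1 = 2; h_1 = 2; x_2 = 6; y_2 = 3; z_2 = 3; w_2 = 2; d_2 = 2; x_3 = 3; y_3 = 2; z_3 = 4; h_3 = 4; x_4 = 5; y_4 = 8; z_4 = 8; x_5 = 6; y_5 = 2; z_5 = 6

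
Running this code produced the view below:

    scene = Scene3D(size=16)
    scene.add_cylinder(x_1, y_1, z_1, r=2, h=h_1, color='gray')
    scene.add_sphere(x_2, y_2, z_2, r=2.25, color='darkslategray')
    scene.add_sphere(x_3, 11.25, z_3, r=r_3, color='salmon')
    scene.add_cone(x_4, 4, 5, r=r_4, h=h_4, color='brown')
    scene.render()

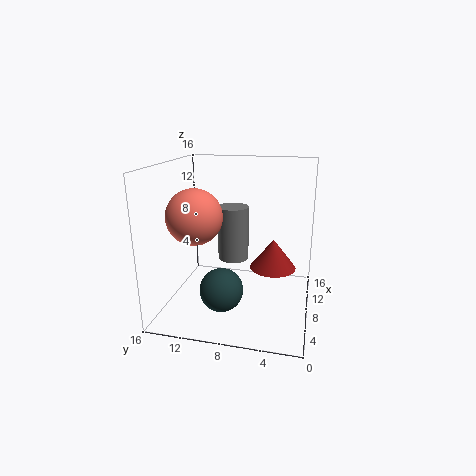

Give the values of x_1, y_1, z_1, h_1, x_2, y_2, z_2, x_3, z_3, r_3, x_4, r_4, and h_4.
x_1 = 13.75; y_1 = 10; z_1 = 3; h_1 = 7; x_2 = 3.75; y_2 = 8.75; z_2 = 3.75; x_3 = 3.5; z_3 = 11.5; r_3 = 2.75; x_4 = 7.75; r_4 = 2.5; h_4 = 3.25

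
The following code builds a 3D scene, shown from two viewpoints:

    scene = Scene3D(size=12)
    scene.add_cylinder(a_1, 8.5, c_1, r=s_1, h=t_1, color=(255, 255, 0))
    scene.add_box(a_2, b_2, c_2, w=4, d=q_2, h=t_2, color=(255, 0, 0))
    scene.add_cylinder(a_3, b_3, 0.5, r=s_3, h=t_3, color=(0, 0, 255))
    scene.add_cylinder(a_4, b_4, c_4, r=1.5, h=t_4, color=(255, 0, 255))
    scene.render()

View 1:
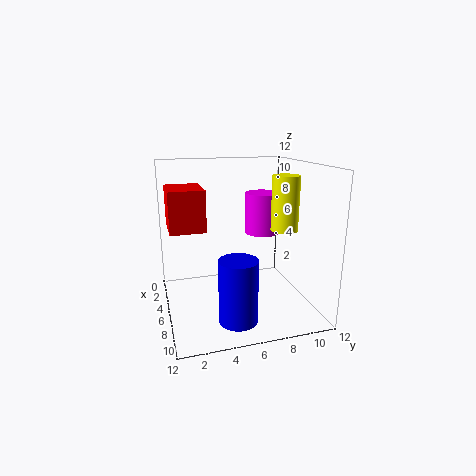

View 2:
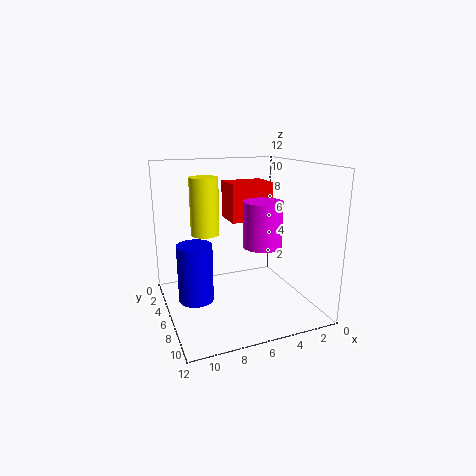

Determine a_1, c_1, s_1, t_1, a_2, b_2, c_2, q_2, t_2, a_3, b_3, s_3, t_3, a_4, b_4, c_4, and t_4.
a_1 = 9.5
c_1 = 7.5
s_1 = 1
t_1 = 4
a_2 = 1.5
b_2 = 0.5
c_2 = 6.5
q_2 = 3
t_2 = 3.5
a_3 = 9.5
b_3 = 5
s_3 = 1.5
t_3 = 5
a_4 = 5
b_4 = 8.5
c_4 = 6
t_4 = 3.5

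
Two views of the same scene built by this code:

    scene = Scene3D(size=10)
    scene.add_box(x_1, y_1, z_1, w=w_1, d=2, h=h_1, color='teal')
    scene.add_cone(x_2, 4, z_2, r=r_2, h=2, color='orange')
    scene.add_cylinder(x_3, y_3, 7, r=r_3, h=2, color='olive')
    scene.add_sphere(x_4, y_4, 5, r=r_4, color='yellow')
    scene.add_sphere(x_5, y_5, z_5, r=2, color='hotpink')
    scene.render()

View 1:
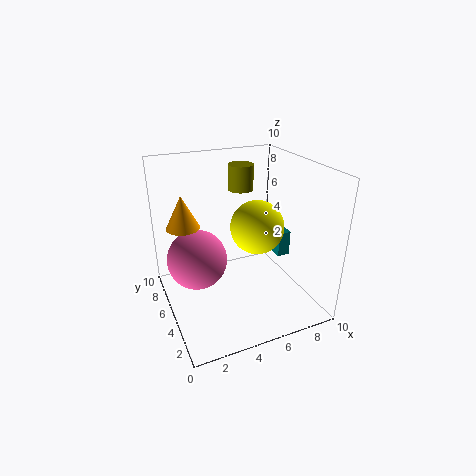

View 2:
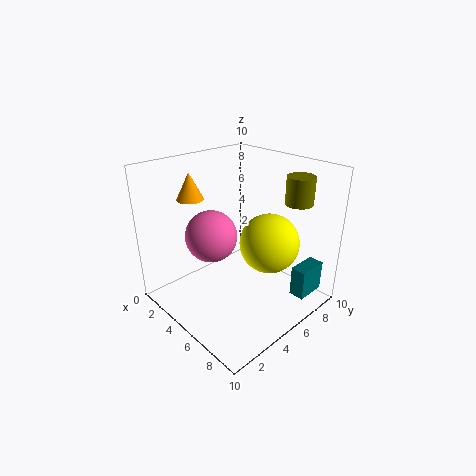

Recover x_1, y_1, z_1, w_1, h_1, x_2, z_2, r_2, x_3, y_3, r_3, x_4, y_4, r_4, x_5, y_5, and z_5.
x_1 = 9; y_1 = 6; z_1 = 2; w_1 = 1; h_1 = 2; x_2 = 1; z_2 = 7; r_2 = 1; x_3 = 7; y_3 = 9; r_3 = 1; x_4 = 7; y_4 = 6; r_4 = 2; x_5 = 2; y_5 = 5; z_5 = 4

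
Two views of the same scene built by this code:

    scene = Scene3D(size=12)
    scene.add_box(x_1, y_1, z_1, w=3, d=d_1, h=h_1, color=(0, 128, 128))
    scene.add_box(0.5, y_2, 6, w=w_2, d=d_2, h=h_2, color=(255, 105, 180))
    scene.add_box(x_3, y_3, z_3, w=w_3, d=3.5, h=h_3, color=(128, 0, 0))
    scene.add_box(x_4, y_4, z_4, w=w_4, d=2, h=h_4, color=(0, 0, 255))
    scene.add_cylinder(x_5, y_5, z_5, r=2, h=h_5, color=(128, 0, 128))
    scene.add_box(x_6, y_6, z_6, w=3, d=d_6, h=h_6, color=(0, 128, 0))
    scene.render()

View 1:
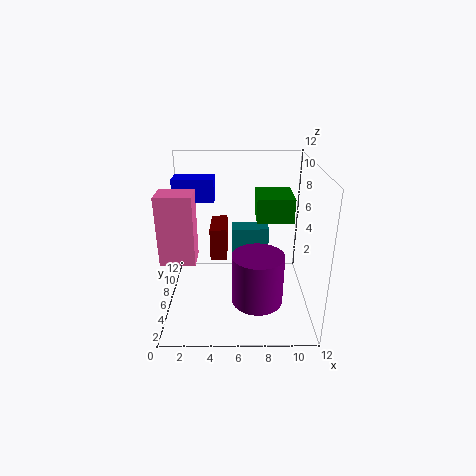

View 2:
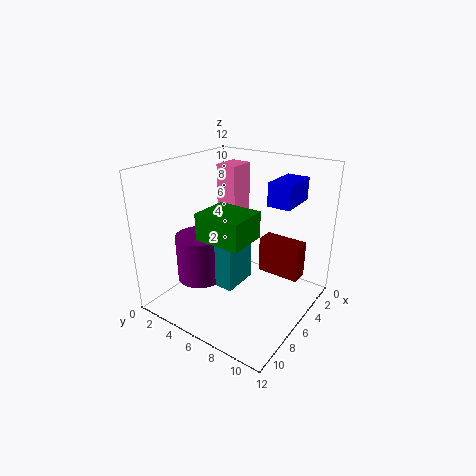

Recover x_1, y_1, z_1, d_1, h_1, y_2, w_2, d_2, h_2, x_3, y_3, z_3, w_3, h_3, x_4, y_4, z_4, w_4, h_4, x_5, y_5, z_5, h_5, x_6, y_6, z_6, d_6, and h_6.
x_1 = 5.5; y_1 = 5.5; z_1 = 2.5; d_1 = 1.5; h_1 = 4.5; y_2 = 1.5; w_2 = 2.5; d_2 = 2; h_2 = 5; x_3 = 3.5; y_3 = 7.5; z_3 = 3; w_3 = 1.5; h_3 = 3; x_4 = 0.5; y_4 = 7.5; z_4 = 8.5; w_4 = 3.5; h_4 = 2; x_5 = 7.5; y_5 = 3; z_5 = 2; h_5 = 4; x_6 = 7.5; y_6 = 5.5; z_6 = 7.5; d_6 = 3.5; h_6 = 2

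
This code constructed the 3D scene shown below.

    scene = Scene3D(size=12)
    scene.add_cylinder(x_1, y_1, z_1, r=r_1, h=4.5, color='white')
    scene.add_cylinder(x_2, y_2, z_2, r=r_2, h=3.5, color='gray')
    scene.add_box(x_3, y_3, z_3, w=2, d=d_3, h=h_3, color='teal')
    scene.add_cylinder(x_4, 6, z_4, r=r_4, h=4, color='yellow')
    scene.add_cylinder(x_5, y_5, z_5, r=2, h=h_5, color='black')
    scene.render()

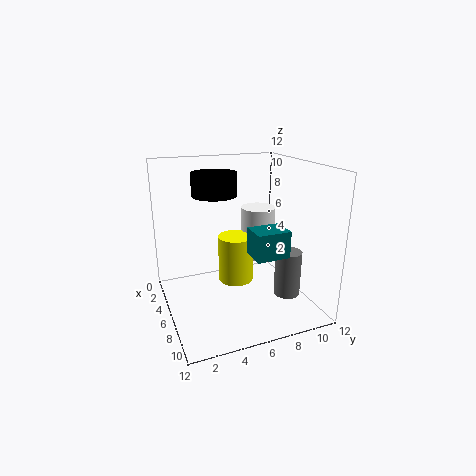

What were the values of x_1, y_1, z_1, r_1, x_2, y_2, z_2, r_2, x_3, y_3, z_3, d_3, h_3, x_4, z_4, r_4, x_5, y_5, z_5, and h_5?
x_1 = 4.5, y_1 = 8.5, z_1 = 3.5, r_1 = 1.5, x_2 = 10, y_2 = 8.5, z_2 = 2.5, r_2 = 1, x_3 = 9, y_3 = 5.5, z_3 = 6, d_3 = 2.5, h_3 = 2, x_4 = 5.5, z_4 = 2, r_4 = 1.5, x_5 = 3, y_5 = 5, z_5 = 9, h_5 = 2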